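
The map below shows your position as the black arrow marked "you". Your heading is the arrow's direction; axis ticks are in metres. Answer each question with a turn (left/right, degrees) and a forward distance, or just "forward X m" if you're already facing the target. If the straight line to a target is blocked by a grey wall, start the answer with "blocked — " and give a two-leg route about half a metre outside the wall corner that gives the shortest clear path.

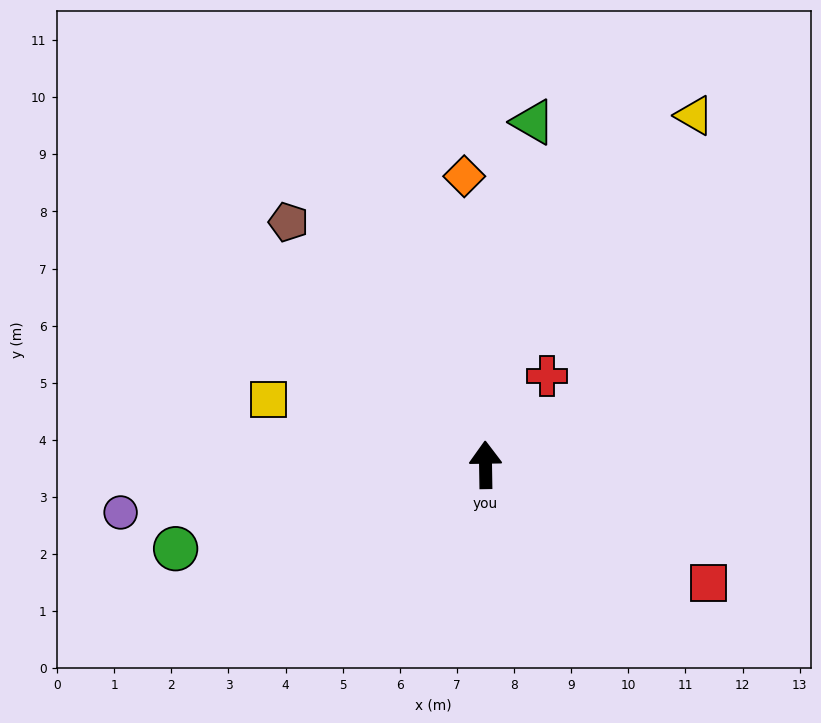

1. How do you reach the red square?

turn right 119°, forward 4.4 m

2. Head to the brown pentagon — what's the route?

turn left 38°, forward 5.5 m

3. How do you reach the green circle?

turn left 104°, forward 5.6 m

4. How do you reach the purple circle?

turn left 97°, forward 6.4 m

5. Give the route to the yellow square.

turn left 72°, forward 4.0 m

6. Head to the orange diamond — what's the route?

turn left 3°, forward 5.1 m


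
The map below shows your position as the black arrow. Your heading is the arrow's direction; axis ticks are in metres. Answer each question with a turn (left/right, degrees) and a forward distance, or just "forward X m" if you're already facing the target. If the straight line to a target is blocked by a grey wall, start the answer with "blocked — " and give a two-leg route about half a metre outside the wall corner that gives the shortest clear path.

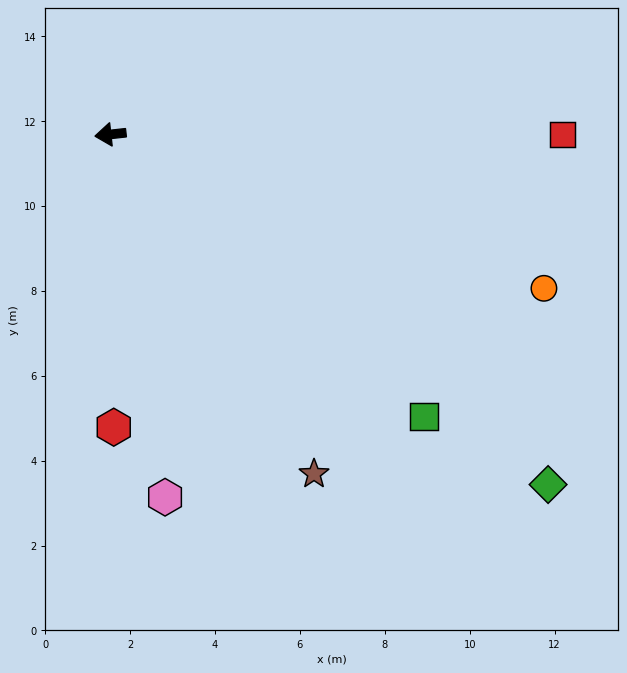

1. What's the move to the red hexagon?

turn left 84°, forward 6.9 m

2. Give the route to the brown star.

turn left 115°, forward 9.3 m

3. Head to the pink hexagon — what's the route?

turn left 92°, forward 8.6 m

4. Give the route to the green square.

turn left 132°, forward 9.9 m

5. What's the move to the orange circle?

turn left 154°, forward 10.8 m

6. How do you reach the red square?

turn left 174°, forward 10.6 m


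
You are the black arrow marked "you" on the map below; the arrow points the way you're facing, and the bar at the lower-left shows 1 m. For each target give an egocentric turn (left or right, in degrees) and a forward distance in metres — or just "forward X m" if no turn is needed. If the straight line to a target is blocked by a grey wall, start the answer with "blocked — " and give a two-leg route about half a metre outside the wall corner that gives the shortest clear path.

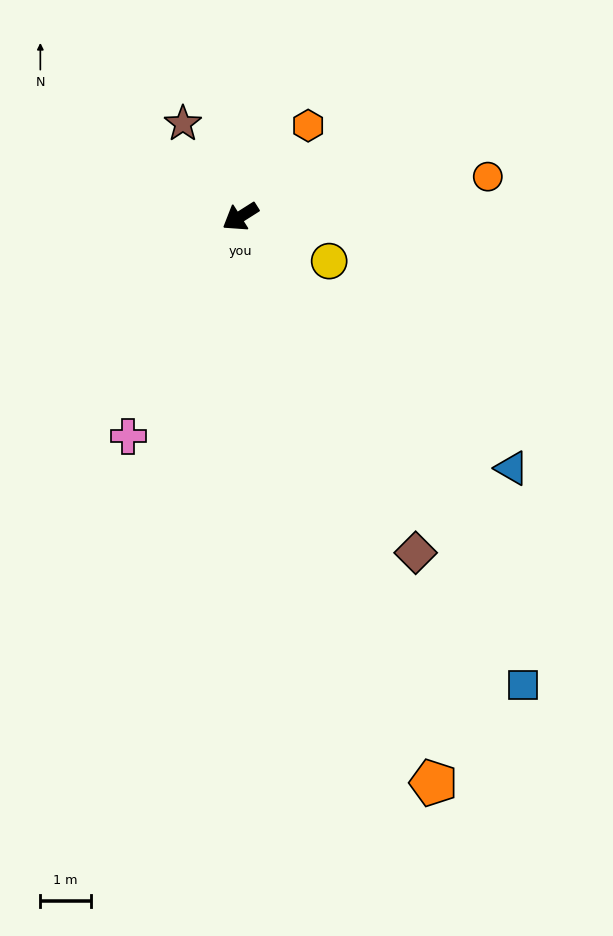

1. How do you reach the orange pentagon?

turn left 76°, forward 11.9 m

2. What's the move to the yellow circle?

turn left 121°, forward 2.0 m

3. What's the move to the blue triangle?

turn left 105°, forward 7.4 m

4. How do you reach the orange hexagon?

turn right 159°, forward 2.3 m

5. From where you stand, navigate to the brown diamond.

turn left 85°, forward 7.5 m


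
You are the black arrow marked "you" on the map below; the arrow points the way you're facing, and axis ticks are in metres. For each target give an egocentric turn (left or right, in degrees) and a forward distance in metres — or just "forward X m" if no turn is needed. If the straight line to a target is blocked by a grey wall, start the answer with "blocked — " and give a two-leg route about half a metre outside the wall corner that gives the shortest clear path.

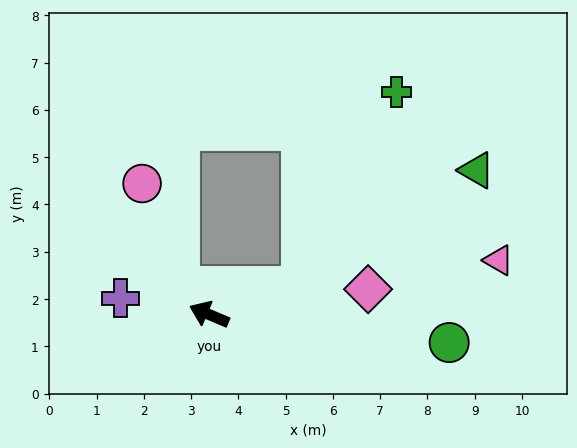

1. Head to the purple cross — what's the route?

turn left 12°, forward 1.9 m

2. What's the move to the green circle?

turn right 164°, forward 5.1 m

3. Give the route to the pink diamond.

turn right 148°, forward 3.4 m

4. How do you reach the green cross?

blocked — turn right 140°, forward 2.0 m, then turn left 47°, forward 4.6 m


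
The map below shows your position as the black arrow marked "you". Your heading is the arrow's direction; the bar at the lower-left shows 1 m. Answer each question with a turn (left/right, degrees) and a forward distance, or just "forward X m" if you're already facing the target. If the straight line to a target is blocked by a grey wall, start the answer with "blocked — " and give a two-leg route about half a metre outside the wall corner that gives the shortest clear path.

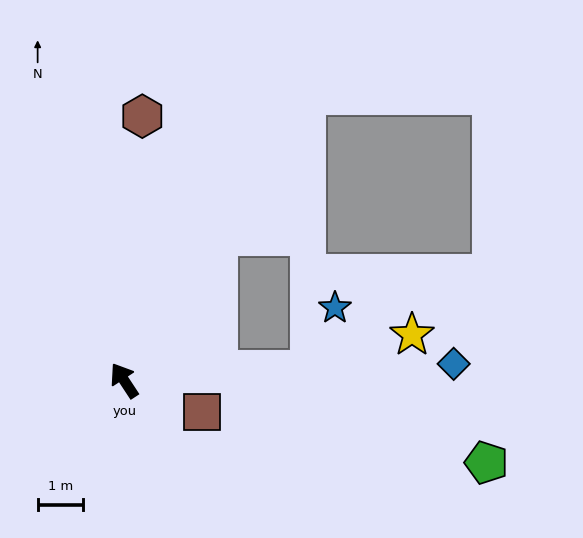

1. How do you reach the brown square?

turn right 145°, forward 1.8 m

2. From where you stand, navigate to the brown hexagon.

turn right 37°, forward 5.8 m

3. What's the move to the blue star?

blocked — turn right 120°, forward 4.1 m, then turn left 64°, forward 1.5 m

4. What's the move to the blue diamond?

turn right 120°, forward 7.3 m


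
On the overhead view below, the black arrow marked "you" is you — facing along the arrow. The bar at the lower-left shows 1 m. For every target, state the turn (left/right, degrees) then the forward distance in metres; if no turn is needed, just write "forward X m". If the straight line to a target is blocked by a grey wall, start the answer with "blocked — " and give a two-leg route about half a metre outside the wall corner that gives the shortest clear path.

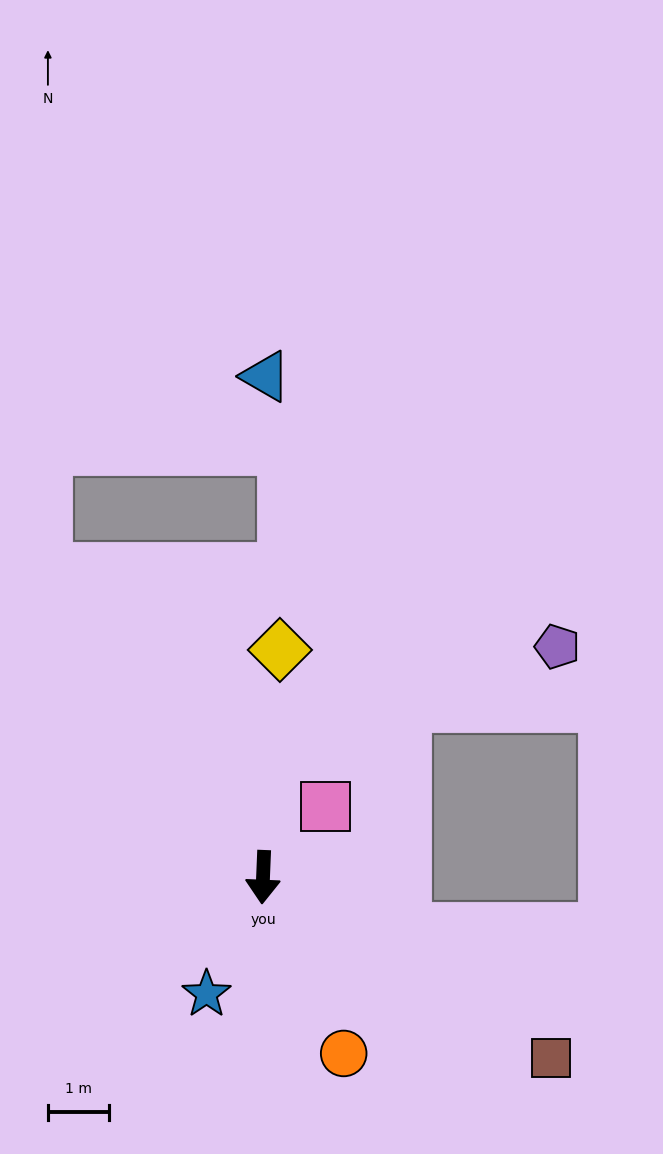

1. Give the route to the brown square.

turn left 60°, forward 5.6 m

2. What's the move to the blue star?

turn right 23°, forward 2.1 m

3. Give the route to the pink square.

turn left 141°, forward 1.5 m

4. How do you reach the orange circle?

turn left 27°, forward 3.2 m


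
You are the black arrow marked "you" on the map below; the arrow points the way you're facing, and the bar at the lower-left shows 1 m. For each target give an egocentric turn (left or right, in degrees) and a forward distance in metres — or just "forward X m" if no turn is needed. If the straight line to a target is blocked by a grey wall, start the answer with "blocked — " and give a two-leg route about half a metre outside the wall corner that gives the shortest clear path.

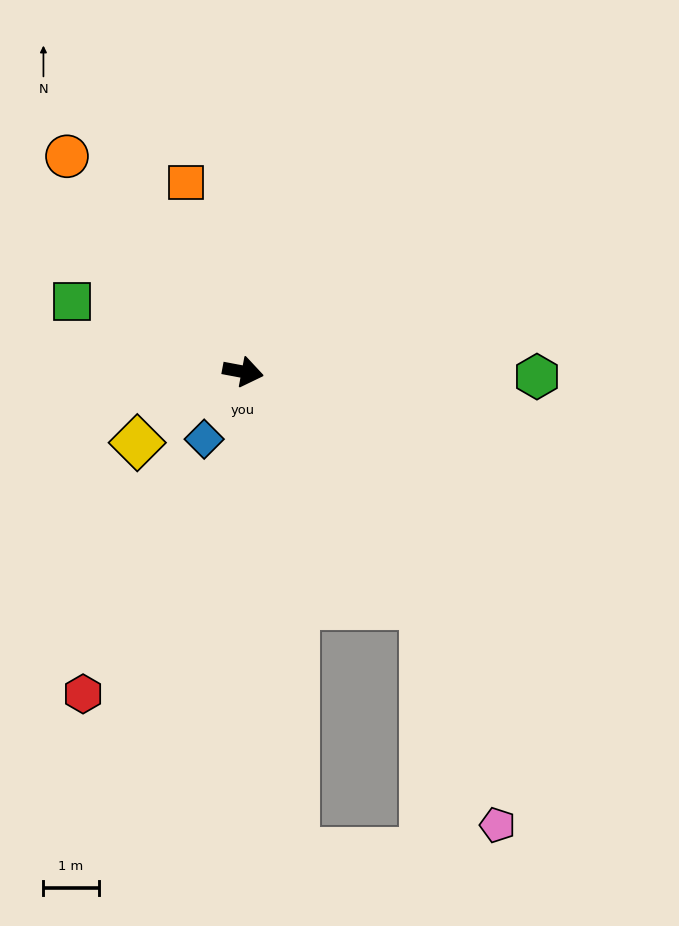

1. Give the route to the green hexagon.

turn left 10°, forward 5.3 m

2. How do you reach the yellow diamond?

turn right 136°, forward 2.3 m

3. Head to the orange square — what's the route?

turn left 117°, forward 3.6 m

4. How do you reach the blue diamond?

turn right 109°, forward 1.4 m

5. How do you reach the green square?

turn left 168°, forward 3.4 m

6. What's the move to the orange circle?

turn left 140°, forward 5.0 m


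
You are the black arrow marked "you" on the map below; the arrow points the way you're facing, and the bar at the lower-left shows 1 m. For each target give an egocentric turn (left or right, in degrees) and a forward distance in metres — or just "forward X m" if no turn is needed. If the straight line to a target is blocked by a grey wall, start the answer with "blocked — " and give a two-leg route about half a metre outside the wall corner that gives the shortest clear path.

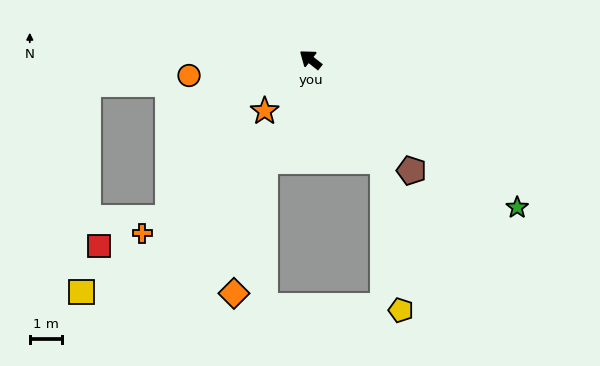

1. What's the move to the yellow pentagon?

blocked — turn left 164°, forward 3.9 m, then turn right 29°, forward 4.7 m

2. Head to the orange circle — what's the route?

turn left 46°, forward 3.8 m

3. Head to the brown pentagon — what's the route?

turn left 170°, forward 4.7 m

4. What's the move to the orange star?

turn left 86°, forward 2.2 m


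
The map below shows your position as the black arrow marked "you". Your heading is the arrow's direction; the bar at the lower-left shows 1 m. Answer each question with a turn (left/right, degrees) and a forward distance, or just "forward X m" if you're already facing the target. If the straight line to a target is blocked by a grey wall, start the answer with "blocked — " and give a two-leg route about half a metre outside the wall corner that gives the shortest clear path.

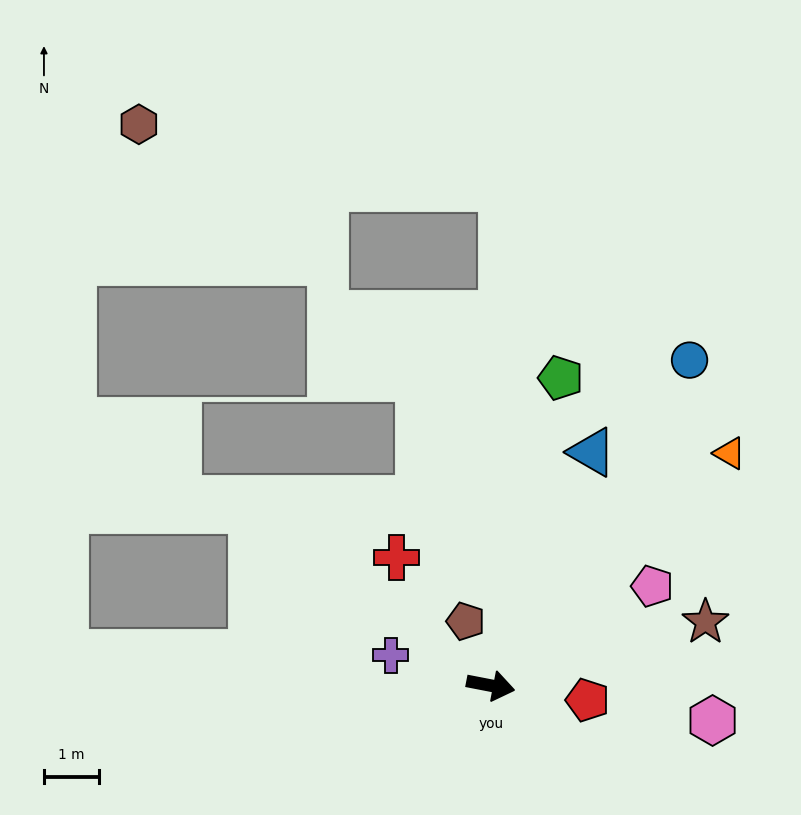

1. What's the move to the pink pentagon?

turn left 43°, forward 3.5 m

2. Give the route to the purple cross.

turn left 174°, forward 1.9 m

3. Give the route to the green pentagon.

turn left 88°, forward 5.7 m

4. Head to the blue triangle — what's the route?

turn left 78°, forward 4.6 m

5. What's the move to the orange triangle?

turn left 55°, forward 6.1 m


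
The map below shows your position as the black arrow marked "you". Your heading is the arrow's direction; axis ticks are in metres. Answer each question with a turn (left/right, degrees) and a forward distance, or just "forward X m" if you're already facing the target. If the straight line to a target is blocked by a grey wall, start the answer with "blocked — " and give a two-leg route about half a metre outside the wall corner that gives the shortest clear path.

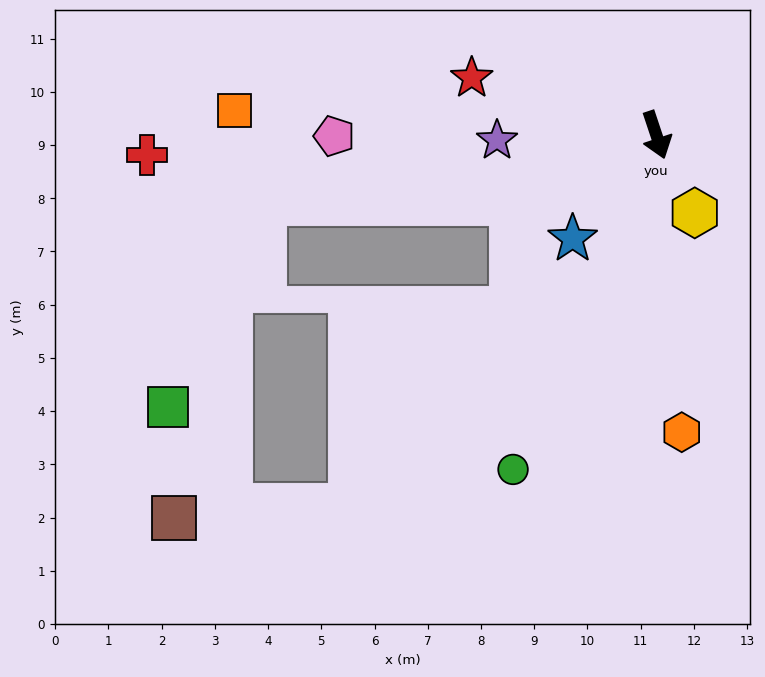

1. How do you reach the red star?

turn right 126°, forward 3.6 m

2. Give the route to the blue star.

turn right 57°, forward 2.5 m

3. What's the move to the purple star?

turn right 107°, forward 3.0 m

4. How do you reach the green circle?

turn right 42°, forward 6.8 m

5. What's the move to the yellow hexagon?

turn left 8°, forward 1.6 m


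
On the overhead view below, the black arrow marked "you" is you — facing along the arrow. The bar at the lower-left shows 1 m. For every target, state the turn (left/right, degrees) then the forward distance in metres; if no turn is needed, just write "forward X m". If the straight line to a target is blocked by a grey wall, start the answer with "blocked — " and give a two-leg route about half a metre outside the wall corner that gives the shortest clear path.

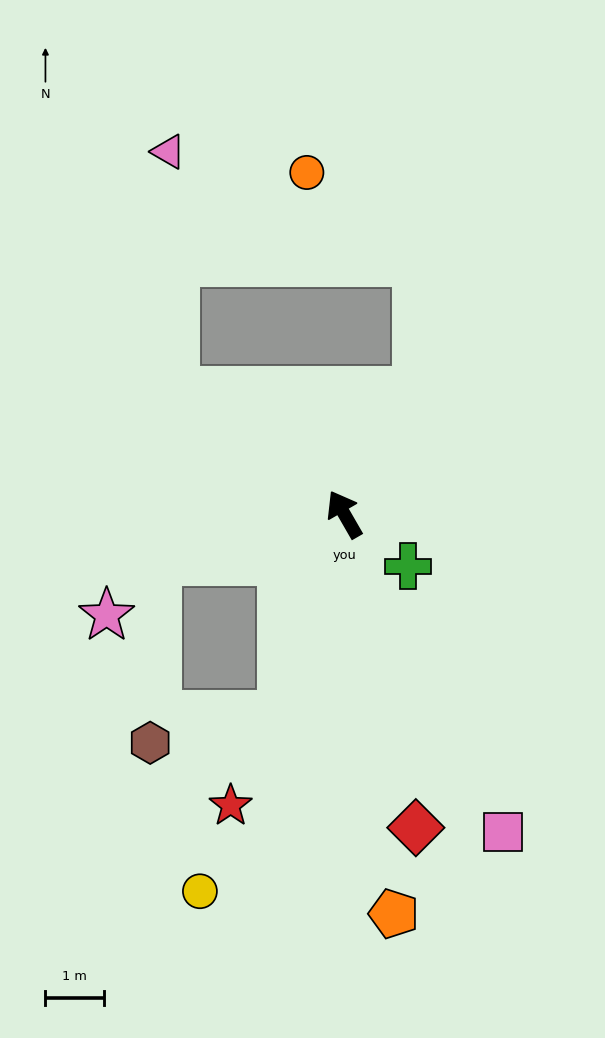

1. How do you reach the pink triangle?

blocked — turn left 24°, forward 3.6 m, then turn right 52°, forward 4.1 m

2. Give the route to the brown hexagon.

blocked — turn left 133°, forward 3.6 m, then turn right 61°, forward 2.3 m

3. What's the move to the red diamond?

turn left 163°, forward 5.5 m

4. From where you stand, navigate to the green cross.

turn right 159°, forward 1.4 m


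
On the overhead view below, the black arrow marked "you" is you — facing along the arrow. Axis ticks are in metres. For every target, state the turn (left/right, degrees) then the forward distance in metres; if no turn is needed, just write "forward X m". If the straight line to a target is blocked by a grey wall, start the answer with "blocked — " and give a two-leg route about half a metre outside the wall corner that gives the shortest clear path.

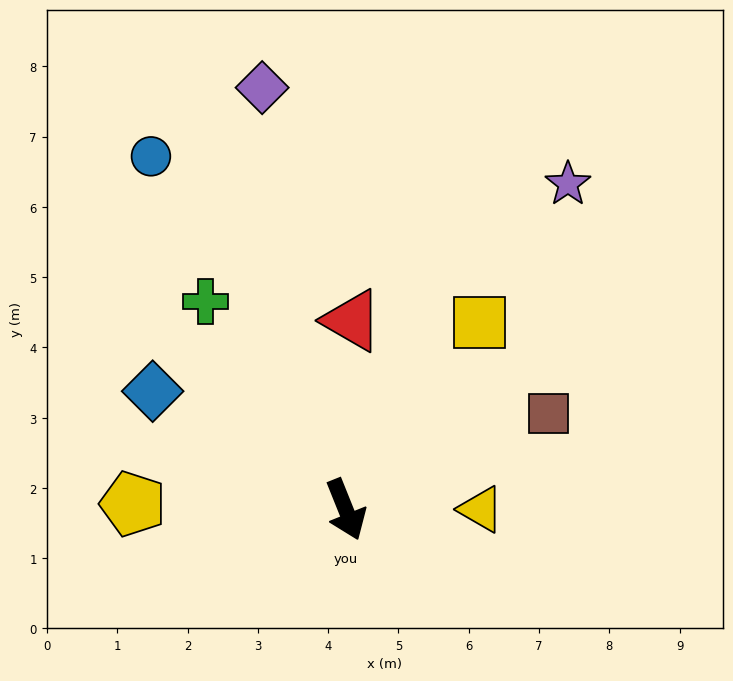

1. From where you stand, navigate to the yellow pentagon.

turn right 113°, forward 3.0 m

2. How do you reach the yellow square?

turn left 123°, forward 3.3 m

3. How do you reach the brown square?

turn left 93°, forward 3.2 m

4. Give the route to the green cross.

turn right 168°, forward 3.6 m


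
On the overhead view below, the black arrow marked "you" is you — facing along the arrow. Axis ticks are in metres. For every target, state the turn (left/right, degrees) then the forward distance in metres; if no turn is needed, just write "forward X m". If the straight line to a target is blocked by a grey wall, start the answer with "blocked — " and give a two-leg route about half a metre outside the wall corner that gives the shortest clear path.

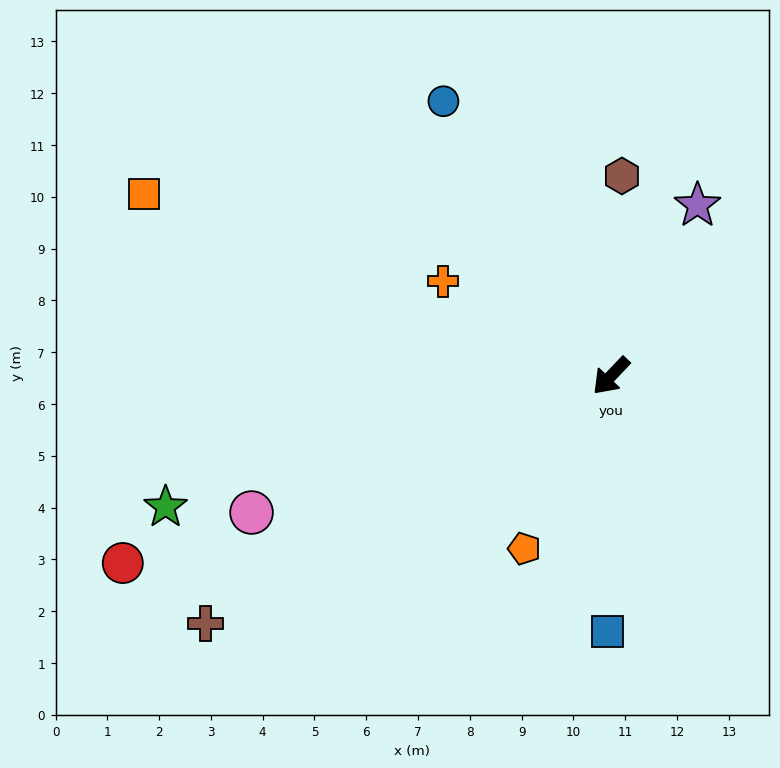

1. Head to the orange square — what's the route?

turn right 68°, forward 9.7 m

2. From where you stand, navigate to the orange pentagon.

turn left 17°, forward 3.7 m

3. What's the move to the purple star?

turn right 163°, forward 3.7 m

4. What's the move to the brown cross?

turn right 15°, forward 9.2 m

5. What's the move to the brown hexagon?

turn right 140°, forward 3.9 m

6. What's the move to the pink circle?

turn right 26°, forward 7.4 m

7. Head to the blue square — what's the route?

turn left 43°, forward 4.9 m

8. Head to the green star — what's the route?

turn right 30°, forward 9.0 m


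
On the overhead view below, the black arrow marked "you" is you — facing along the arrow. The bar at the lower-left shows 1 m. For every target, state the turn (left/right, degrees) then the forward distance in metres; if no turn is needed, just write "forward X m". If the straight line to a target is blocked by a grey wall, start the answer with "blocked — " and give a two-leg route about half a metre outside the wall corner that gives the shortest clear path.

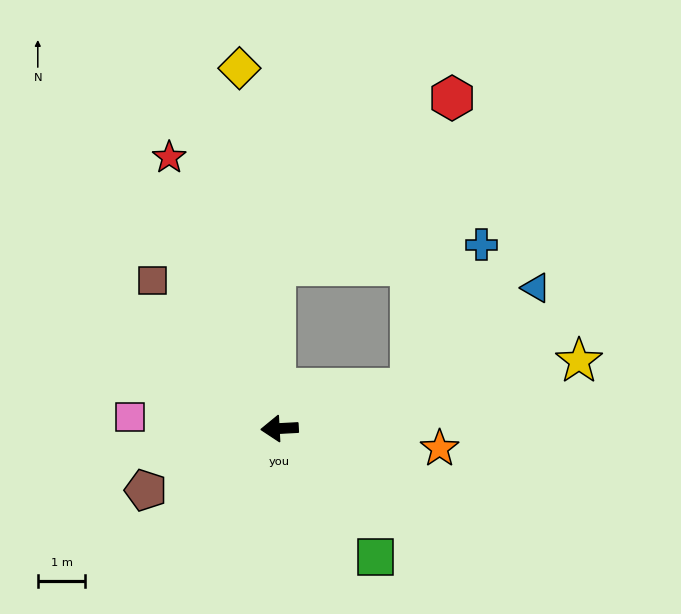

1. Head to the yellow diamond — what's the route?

turn right 87°, forward 7.6 m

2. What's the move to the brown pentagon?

turn left 22°, forward 3.1 m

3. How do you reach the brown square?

turn right 52°, forward 4.1 m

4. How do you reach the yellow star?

turn right 170°, forward 6.4 m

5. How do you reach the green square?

turn left 124°, forward 3.4 m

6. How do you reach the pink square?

turn right 7°, forward 3.1 m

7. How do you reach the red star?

turn right 71°, forward 6.1 m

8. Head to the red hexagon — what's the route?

blocked — turn right 166°, forward 2.9 m, then turn left 65°, forward 6.2 m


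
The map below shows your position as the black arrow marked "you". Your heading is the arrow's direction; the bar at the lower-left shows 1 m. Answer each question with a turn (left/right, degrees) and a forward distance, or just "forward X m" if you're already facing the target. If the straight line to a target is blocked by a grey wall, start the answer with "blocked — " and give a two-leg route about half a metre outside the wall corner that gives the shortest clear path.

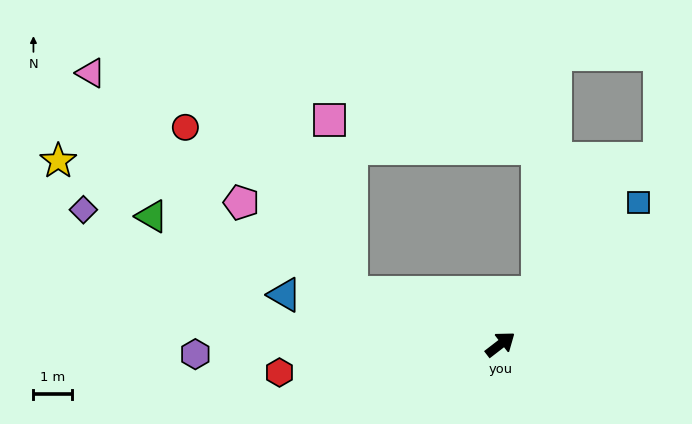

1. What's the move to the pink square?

blocked — turn left 123°, forward 4.1 m, then turn right 63°, forward 4.5 m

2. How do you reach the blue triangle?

turn left 129°, forward 5.8 m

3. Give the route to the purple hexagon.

turn left 144°, forward 8.0 m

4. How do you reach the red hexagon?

turn left 150°, forward 5.8 m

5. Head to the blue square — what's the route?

turn left 8°, forward 5.2 m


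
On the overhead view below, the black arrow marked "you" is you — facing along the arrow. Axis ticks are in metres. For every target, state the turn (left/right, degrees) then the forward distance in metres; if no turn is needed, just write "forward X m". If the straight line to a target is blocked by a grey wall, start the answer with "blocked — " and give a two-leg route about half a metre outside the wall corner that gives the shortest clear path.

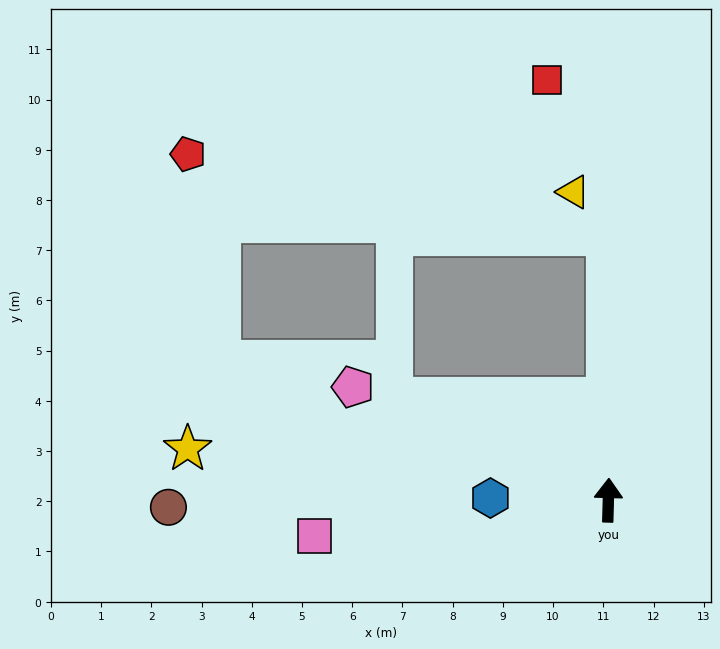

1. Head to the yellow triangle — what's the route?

blocked — forward 5.3 m, then turn left 41°, forward 1.1 m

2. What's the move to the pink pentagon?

turn left 68°, forward 5.6 m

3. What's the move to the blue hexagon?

turn left 90°, forward 2.3 m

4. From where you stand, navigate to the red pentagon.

blocked — forward 5.3 m, then turn left 81°, forward 8.5 m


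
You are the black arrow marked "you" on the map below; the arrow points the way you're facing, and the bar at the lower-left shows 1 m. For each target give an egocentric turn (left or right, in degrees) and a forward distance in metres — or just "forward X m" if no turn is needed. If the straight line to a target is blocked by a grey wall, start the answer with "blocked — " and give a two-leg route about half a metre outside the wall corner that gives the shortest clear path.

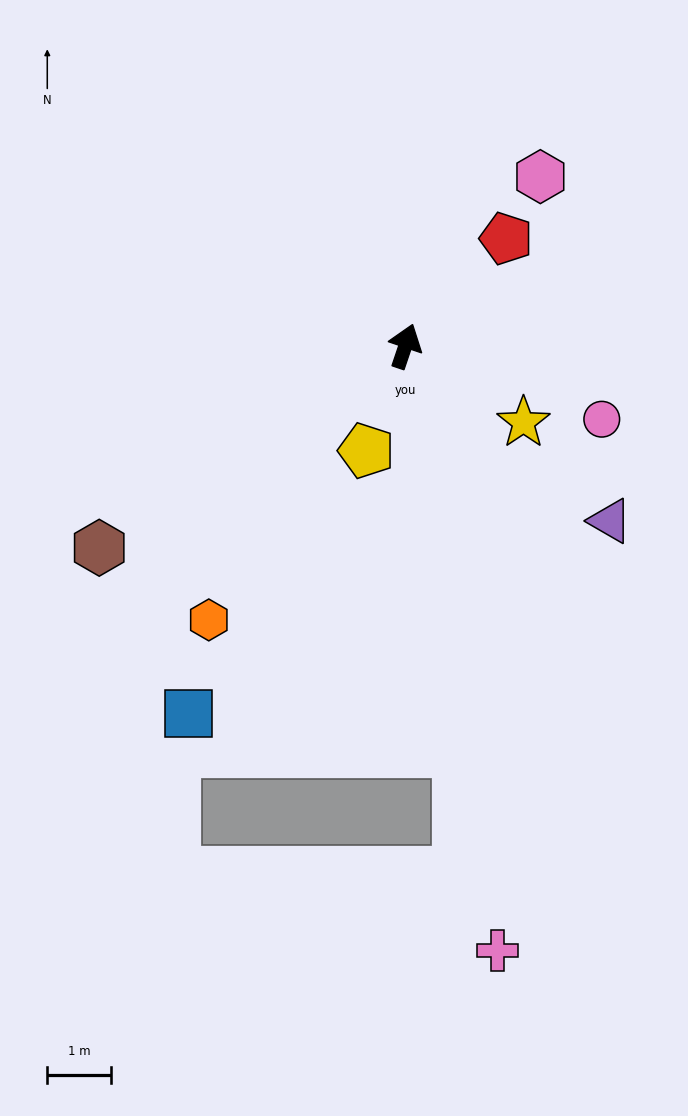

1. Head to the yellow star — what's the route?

turn right 104°, forward 2.2 m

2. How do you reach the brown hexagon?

turn left 142°, forward 5.8 m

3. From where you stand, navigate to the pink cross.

turn right 153°, forward 9.7 m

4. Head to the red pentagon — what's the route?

turn right 24°, forward 2.3 m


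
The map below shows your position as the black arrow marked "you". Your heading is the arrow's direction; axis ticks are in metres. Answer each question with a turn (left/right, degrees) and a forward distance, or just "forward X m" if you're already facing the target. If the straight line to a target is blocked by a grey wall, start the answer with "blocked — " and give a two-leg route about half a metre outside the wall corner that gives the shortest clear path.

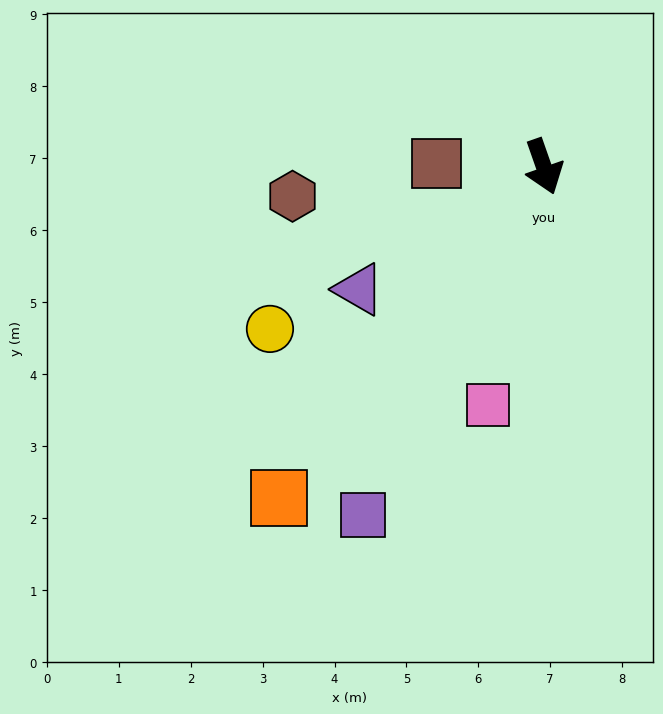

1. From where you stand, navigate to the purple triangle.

turn right 76°, forward 3.1 m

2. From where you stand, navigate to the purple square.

turn right 47°, forward 5.5 m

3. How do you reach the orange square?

turn right 58°, forward 5.9 m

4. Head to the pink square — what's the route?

turn right 32°, forward 3.4 m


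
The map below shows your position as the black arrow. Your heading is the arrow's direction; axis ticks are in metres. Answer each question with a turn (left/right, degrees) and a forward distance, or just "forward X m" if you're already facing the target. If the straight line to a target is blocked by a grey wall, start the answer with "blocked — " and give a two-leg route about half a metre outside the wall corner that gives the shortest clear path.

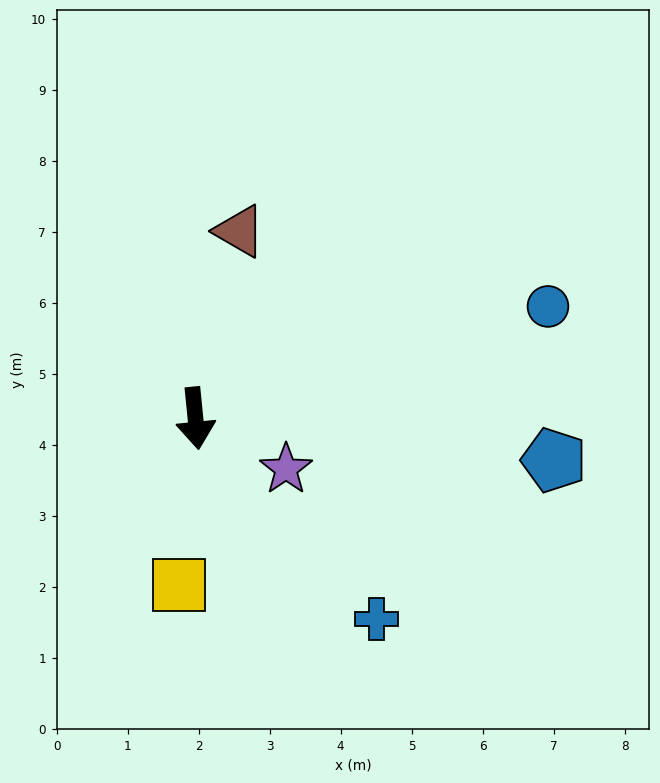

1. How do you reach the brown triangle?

turn left 161°, forward 2.7 m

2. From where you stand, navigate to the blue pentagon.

turn left 78°, forward 5.1 m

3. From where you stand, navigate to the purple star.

turn left 55°, forward 1.5 m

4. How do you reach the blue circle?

turn left 102°, forward 5.2 m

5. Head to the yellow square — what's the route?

turn right 11°, forward 2.4 m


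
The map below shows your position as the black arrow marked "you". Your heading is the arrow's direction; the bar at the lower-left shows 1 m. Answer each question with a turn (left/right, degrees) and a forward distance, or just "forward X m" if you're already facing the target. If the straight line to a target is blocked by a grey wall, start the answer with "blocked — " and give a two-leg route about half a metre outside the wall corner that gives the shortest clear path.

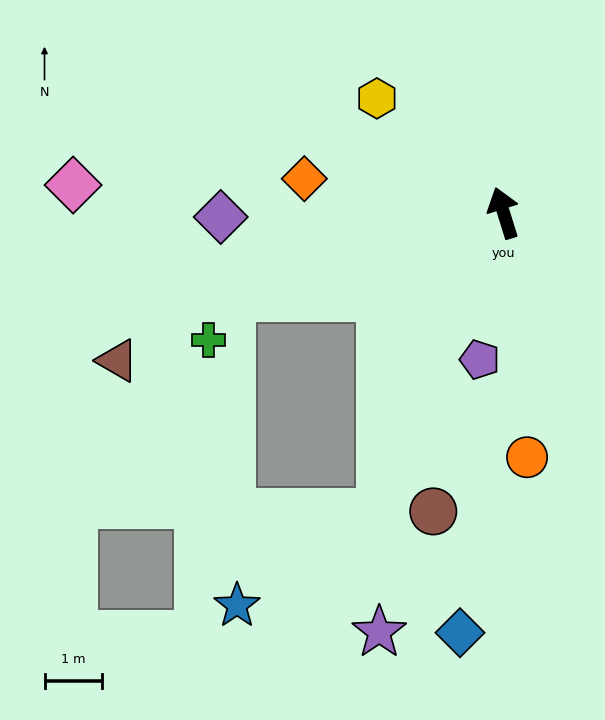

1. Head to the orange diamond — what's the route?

turn left 63°, forward 3.5 m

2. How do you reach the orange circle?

turn left 168°, forward 4.3 m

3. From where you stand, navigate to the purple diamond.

turn left 74°, forward 4.9 m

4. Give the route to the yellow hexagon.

turn left 31°, forward 3.0 m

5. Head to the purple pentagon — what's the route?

turn left 153°, forward 2.6 m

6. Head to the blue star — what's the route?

blocked — turn left 140°, forward 5.7 m, then turn right 34°, forward 3.0 m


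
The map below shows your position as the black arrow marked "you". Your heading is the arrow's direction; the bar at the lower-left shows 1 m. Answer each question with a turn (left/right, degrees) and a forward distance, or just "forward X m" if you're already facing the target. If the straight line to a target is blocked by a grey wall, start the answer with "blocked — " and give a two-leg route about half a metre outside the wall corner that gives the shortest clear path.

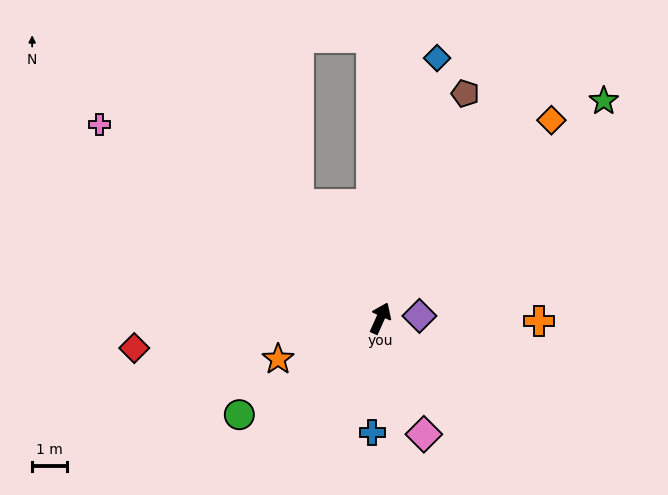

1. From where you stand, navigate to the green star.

turn right 22°, forward 8.9 m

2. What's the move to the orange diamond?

turn right 17°, forward 7.4 m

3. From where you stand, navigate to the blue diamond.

turn left 12°, forward 7.6 m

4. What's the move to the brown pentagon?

turn left 3°, forward 6.8 m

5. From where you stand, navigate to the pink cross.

turn left 80°, forward 9.7 m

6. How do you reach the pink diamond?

turn right 135°, forward 3.5 m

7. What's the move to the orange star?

turn left 136°, forward 3.1 m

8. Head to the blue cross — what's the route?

turn right 160°, forward 3.3 m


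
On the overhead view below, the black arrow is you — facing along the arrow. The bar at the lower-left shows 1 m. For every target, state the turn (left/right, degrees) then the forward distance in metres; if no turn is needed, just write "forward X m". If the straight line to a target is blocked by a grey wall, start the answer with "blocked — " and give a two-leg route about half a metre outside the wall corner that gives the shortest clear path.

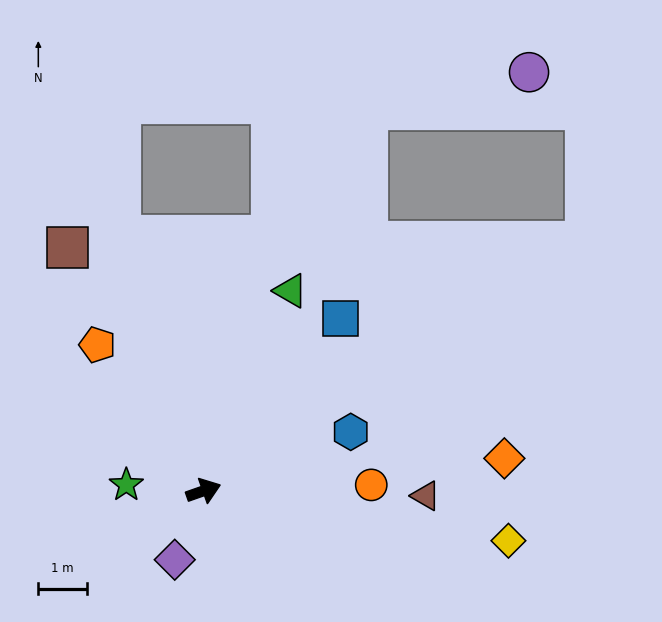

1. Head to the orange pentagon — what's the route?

turn left 107°, forward 3.7 m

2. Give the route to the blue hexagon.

turn left 2°, forward 3.3 m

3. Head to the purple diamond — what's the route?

turn right 132°, forward 1.5 m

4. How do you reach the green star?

turn left 156°, forward 1.6 m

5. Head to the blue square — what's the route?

turn left 32°, forward 4.6 m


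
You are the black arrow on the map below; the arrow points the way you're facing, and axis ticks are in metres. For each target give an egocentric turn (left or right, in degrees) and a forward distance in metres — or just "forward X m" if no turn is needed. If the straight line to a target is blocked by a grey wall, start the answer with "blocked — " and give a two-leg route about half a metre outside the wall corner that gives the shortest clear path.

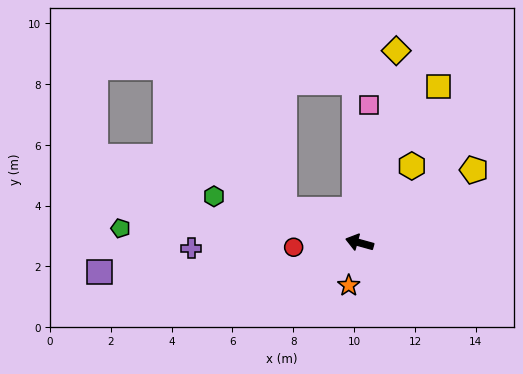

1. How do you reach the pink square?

turn right 79°, forward 4.5 m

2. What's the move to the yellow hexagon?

turn right 109°, forward 3.1 m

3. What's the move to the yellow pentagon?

turn right 132°, forward 4.5 m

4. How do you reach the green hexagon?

turn right 2°, forward 5.0 m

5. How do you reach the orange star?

turn left 91°, forward 1.4 m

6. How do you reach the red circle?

turn left 19°, forward 2.2 m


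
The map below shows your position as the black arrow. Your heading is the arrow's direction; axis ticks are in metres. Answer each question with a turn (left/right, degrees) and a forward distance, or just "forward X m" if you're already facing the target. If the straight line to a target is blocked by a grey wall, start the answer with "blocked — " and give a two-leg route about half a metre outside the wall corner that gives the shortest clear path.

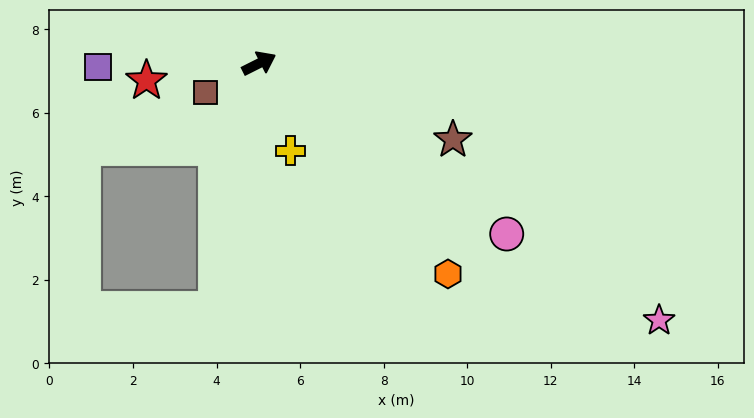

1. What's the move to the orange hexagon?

turn right 75°, forward 6.8 m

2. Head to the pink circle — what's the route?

turn right 61°, forward 7.2 m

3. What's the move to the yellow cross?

turn right 97°, forward 2.2 m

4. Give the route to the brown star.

turn right 48°, forward 5.0 m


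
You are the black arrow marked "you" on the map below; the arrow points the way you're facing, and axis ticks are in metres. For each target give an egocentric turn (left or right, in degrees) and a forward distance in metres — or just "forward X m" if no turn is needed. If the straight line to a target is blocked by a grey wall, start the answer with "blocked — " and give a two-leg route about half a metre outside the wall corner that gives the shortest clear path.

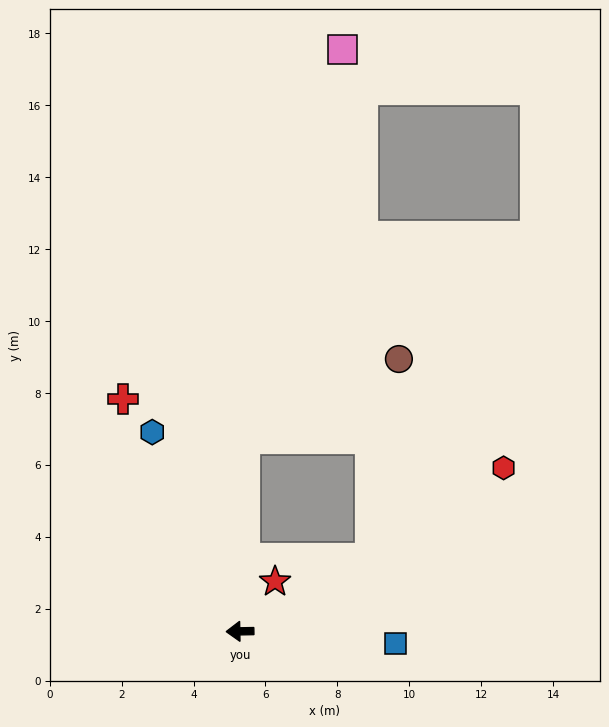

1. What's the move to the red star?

turn right 126°, forward 1.7 m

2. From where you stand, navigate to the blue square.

turn left 174°, forward 4.3 m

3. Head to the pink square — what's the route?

blocked — turn right 92°, forward 5.3 m, then turn right 13°, forward 11.2 m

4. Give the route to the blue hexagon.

turn right 67°, forward 6.1 m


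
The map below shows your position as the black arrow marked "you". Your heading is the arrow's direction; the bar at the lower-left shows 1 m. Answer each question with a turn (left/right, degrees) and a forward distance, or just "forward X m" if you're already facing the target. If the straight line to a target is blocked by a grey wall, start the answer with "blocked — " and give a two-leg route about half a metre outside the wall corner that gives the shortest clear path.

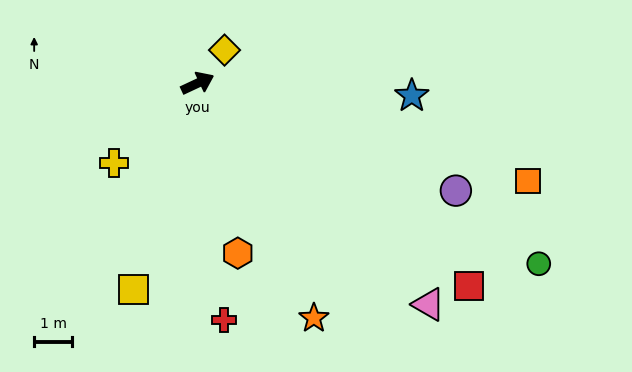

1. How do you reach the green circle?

turn right 53°, forward 10.1 m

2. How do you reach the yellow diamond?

turn left 26°, forward 1.1 m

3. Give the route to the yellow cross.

turn right 161°, forward 3.0 m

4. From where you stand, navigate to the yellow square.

turn right 132°, forward 5.6 m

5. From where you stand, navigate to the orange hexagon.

turn right 102°, forward 4.6 m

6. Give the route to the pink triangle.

turn right 69°, forward 8.3 m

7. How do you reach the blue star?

turn right 28°, forward 5.6 m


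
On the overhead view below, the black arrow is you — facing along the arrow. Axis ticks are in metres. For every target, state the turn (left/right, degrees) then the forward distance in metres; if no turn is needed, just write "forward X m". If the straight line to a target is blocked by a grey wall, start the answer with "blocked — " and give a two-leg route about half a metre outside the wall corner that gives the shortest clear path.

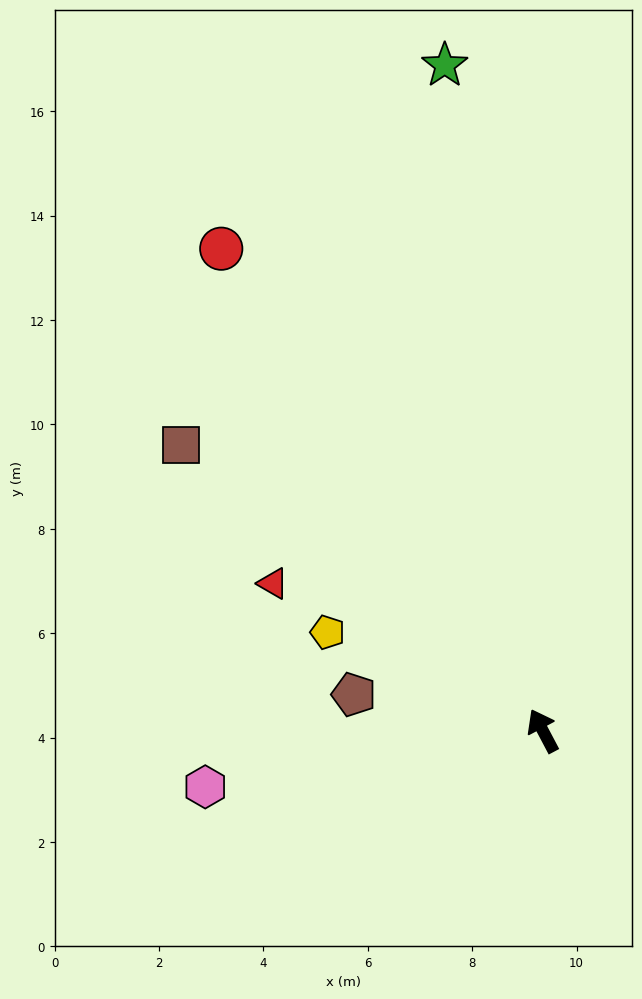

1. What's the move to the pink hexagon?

turn left 72°, forward 6.6 m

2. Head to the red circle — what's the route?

turn left 6°, forward 11.1 m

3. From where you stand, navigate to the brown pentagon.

turn left 51°, forward 3.7 m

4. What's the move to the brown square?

turn left 24°, forward 8.8 m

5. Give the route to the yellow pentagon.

turn left 38°, forward 4.5 m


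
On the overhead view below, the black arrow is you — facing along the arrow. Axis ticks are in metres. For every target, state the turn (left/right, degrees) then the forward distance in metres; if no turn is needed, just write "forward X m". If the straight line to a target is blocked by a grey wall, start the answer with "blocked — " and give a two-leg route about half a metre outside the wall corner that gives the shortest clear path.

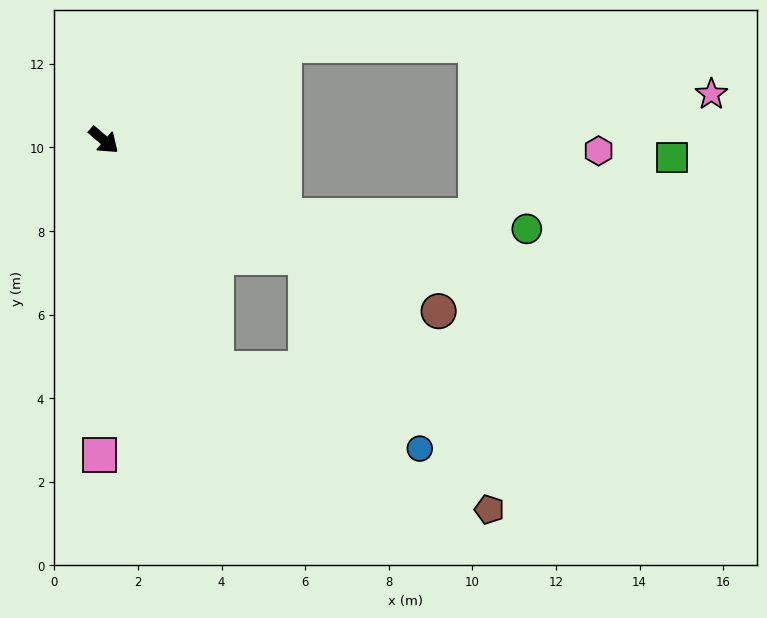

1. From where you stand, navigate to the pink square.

turn right 50°, forward 7.5 m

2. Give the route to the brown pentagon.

blocked — turn left 11°, forward 5.6 m, then turn right 24°, forward 7.5 m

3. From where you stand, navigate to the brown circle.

turn left 14°, forward 9.0 m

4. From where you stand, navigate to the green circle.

blocked — turn left 18°, forward 4.7 m, then turn left 20°, forward 5.8 m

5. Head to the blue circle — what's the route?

blocked — turn left 11°, forward 5.6 m, then turn right 30°, forward 5.3 m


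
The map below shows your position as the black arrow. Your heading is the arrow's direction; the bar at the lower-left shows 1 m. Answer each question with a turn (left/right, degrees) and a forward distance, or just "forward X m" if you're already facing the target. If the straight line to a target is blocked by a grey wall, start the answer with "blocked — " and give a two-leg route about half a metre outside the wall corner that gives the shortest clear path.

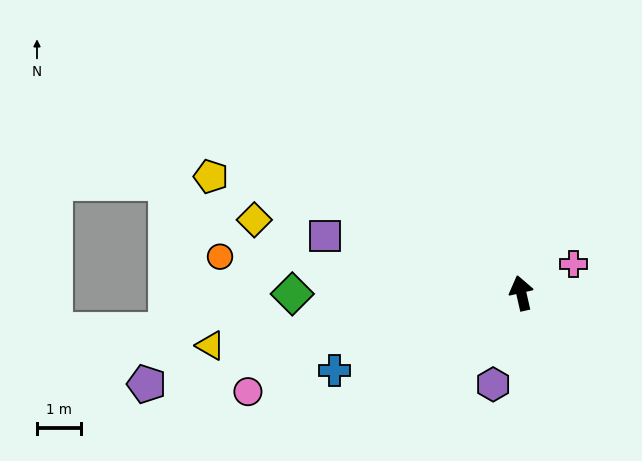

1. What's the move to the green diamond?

turn left 77°, forward 5.3 m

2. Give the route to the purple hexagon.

turn left 150°, forward 2.2 m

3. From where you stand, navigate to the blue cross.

turn left 100°, forward 4.6 m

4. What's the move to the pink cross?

turn right 74°, forward 1.4 m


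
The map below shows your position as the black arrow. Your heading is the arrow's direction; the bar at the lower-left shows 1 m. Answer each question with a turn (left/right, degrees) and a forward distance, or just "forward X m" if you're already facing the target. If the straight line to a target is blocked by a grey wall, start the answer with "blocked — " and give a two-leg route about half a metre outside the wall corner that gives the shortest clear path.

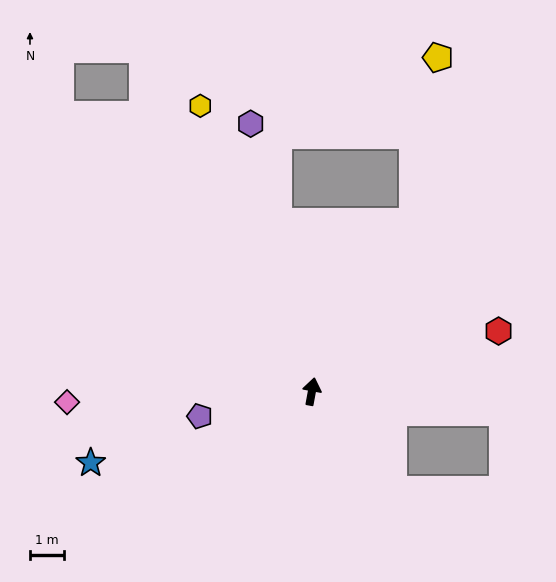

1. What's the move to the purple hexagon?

turn left 23°, forward 8.2 m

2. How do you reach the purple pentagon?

turn left 113°, forward 3.4 m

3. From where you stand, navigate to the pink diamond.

turn left 103°, forward 7.3 m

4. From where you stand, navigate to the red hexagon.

turn right 62°, forward 5.8 m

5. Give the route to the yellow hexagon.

turn left 32°, forward 9.1 m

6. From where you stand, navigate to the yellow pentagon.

blocked — turn right 20°, forward 5.8 m, then turn left 22°, forward 5.0 m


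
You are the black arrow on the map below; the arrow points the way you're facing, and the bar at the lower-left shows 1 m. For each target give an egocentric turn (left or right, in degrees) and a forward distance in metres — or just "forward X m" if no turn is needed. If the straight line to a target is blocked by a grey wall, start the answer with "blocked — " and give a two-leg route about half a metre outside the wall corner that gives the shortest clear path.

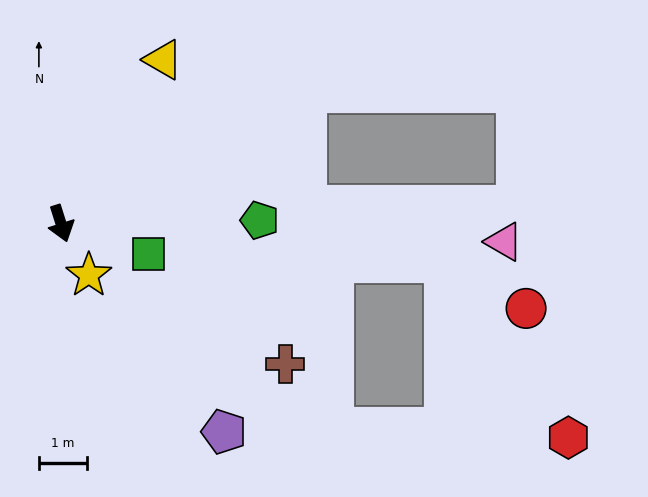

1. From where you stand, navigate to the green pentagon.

turn left 73°, forward 4.1 m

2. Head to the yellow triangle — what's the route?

turn left 131°, forward 4.0 m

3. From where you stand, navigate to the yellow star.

turn left 11°, forward 1.2 m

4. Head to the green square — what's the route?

turn left 53°, forward 1.9 m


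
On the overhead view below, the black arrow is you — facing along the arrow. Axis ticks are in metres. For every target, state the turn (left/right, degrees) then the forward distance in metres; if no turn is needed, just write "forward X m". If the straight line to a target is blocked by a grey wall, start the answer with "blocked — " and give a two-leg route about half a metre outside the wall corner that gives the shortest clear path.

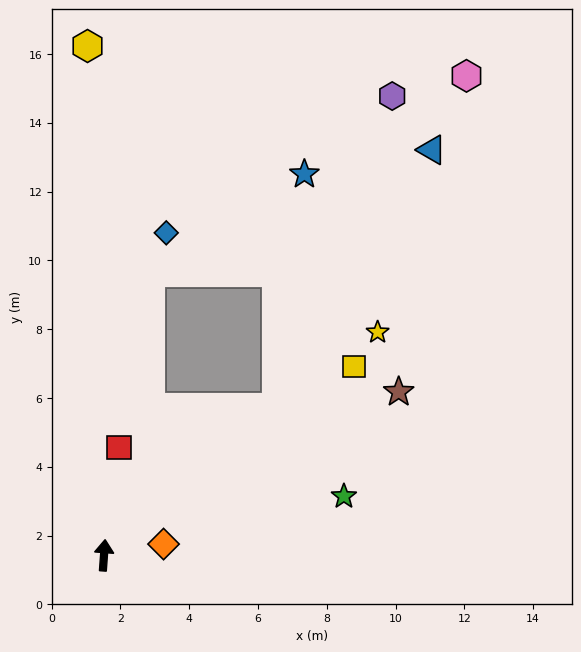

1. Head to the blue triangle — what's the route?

blocked — turn right 45°, forward 6.6 m, then turn left 18°, forward 8.7 m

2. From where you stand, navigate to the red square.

turn right 4°, forward 3.2 m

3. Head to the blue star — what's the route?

blocked — turn right 45°, forward 6.6 m, then turn left 42°, forward 6.8 m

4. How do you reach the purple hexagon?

blocked — turn right 45°, forward 6.6 m, then turn left 29°, forward 9.6 m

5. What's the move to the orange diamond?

turn right 75°, forward 1.8 m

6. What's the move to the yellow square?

turn right 49°, forward 9.1 m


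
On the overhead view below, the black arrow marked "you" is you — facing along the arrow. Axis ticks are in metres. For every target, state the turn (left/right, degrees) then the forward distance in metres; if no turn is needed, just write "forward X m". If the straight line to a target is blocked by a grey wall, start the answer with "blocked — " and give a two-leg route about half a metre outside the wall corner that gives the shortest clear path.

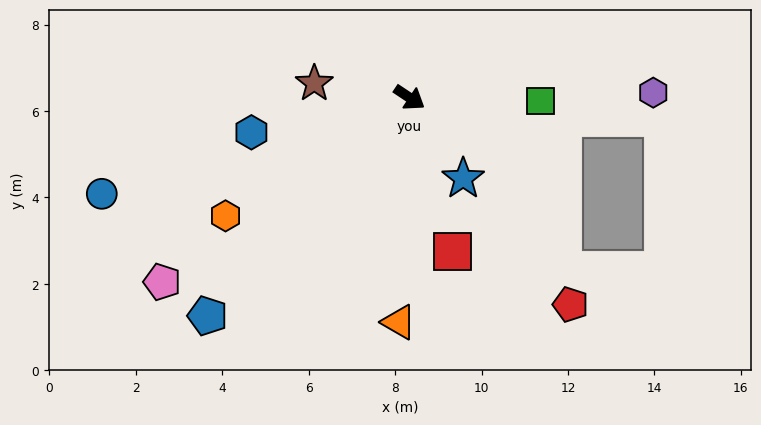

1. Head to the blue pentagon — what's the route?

turn right 99°, forward 6.9 m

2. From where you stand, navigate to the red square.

turn right 41°, forward 3.7 m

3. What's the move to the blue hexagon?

turn right 134°, forward 3.7 m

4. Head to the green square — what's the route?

turn left 32°, forward 3.0 m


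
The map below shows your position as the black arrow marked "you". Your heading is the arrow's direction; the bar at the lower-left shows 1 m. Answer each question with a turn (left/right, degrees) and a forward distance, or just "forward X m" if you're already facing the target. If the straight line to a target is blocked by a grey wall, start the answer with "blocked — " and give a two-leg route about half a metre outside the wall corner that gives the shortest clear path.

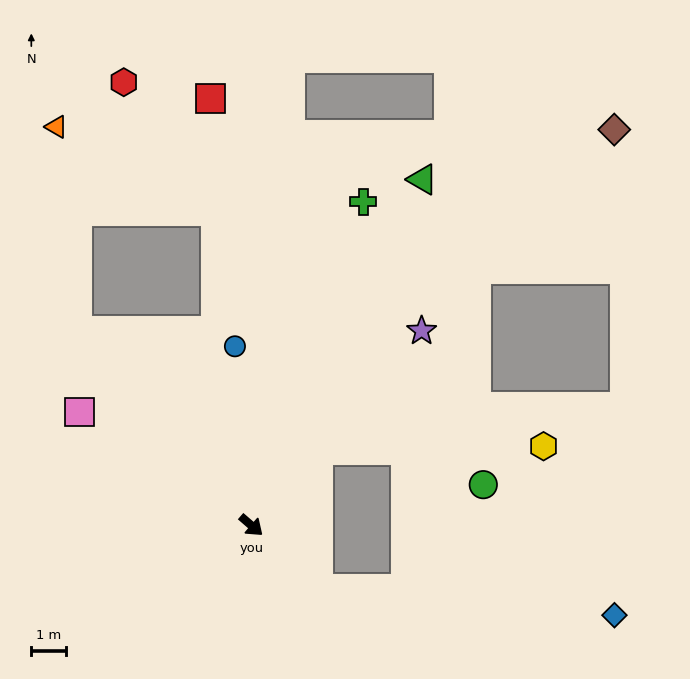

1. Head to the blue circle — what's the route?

turn left 136°, forward 5.2 m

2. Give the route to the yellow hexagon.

blocked — turn left 89°, forward 2.9 m, then turn right 47°, forward 6.5 m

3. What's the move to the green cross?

turn left 112°, forward 9.8 m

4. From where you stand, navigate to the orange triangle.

blocked — turn left 173°, forward 7.5 m, then turn right 36°, forward 5.9 m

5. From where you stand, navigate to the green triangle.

turn left 105°, forward 11.1 m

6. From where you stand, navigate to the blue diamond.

blocked — turn right 3°, forward 2.6 m, then turn left 39°, forward 8.5 m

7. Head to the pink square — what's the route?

turn right 172°, forward 5.9 m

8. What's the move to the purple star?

turn left 90°, forward 7.4 m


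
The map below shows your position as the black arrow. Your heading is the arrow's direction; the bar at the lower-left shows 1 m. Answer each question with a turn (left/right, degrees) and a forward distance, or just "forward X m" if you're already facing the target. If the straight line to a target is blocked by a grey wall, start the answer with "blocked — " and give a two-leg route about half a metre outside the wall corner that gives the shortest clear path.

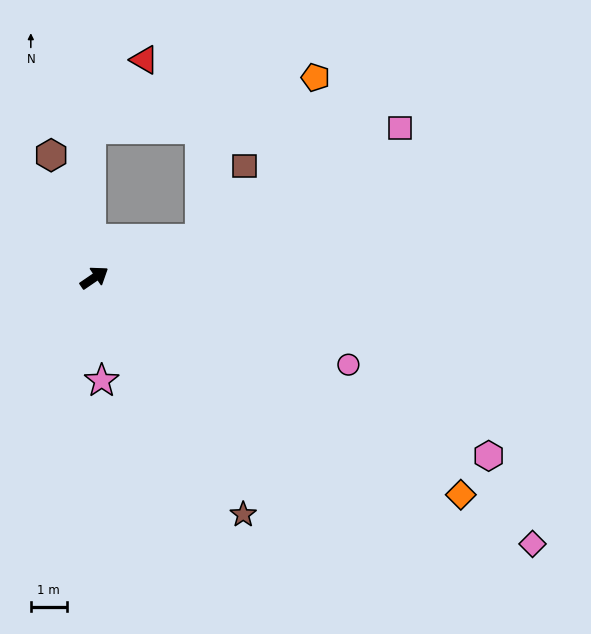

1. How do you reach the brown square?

blocked — turn right 14°, forward 3.1 m, then turn left 38°, forward 2.4 m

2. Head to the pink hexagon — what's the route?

turn right 59°, forward 12.1 m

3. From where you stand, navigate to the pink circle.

turn right 53°, forward 7.5 m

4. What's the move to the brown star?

turn right 92°, forward 7.8 m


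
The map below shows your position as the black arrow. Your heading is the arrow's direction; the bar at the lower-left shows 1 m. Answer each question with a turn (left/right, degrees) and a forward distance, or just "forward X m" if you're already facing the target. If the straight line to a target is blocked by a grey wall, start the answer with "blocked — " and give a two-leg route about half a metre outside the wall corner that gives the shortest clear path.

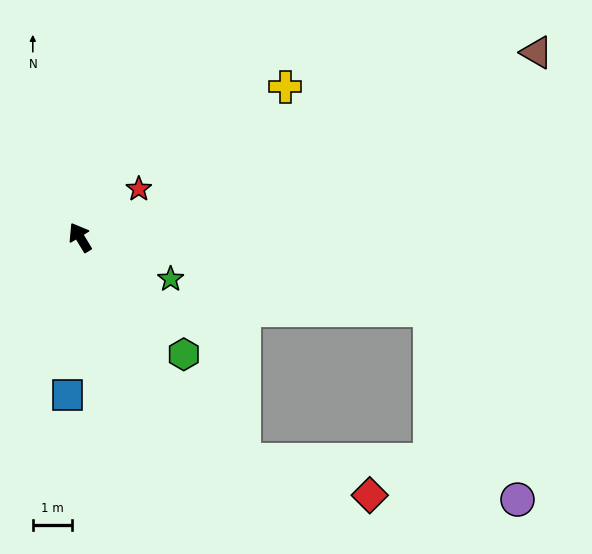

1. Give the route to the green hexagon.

turn right 170°, forward 4.0 m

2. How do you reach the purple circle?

blocked — turn right 133°, forward 9.2 m, then turn right 53°, forward 5.4 m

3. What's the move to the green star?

turn right 146°, forward 2.6 m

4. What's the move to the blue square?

turn left 144°, forward 4.1 m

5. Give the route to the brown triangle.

turn right 99°, forward 12.6 m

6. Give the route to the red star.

turn right 82°, forward 2.0 m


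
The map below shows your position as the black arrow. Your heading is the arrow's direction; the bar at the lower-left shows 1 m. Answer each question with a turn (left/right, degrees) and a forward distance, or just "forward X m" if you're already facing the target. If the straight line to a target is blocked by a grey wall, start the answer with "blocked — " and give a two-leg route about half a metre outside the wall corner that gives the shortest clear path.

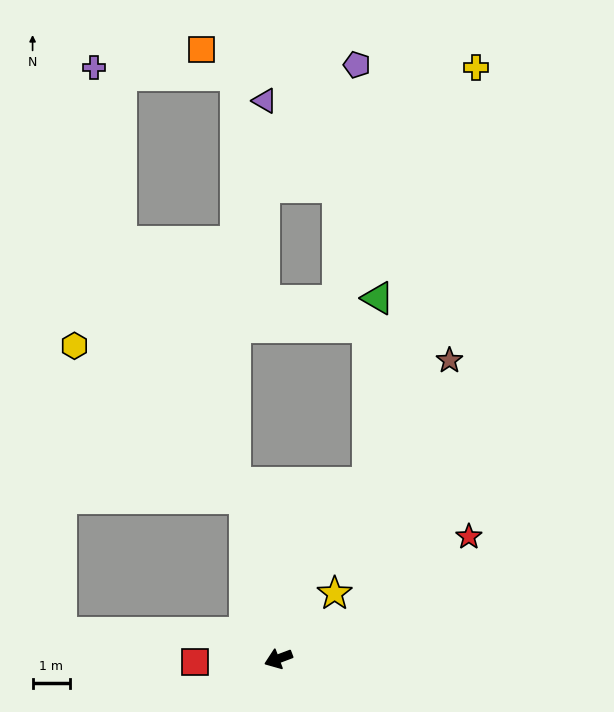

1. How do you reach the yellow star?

turn right 151°, forward 2.3 m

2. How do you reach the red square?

turn right 19°, forward 2.2 m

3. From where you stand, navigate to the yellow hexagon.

blocked — turn right 99°, forward 4.4 m, then turn left 37°, forward 6.1 m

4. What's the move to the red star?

turn right 168°, forward 6.0 m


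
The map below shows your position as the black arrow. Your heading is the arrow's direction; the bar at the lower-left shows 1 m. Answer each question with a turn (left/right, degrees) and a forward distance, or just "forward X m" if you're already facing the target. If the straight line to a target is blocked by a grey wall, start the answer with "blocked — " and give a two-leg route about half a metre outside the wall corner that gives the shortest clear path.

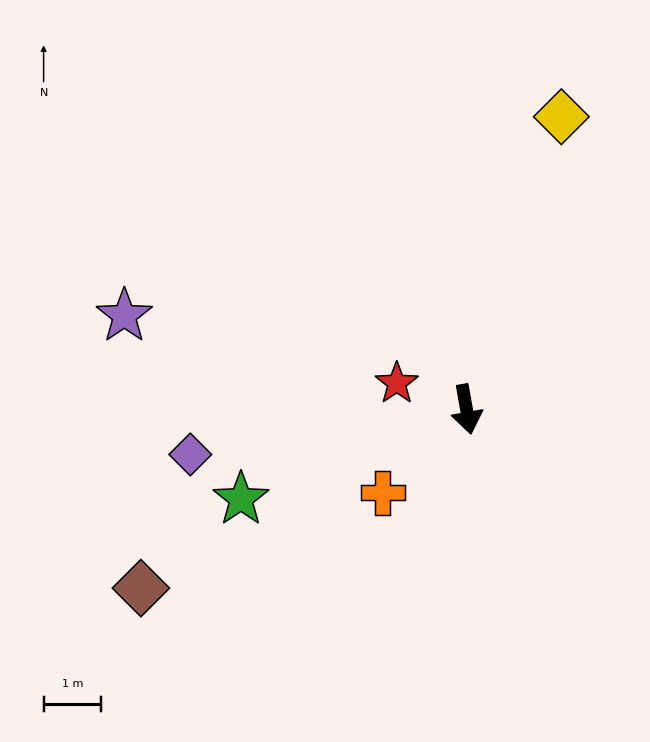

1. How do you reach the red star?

turn right 121°, forward 1.3 m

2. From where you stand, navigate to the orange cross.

turn right 55°, forward 2.0 m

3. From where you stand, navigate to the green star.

turn right 78°, forward 4.2 m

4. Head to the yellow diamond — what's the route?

turn left 152°, forward 5.3 m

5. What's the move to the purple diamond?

turn right 91°, forward 4.8 m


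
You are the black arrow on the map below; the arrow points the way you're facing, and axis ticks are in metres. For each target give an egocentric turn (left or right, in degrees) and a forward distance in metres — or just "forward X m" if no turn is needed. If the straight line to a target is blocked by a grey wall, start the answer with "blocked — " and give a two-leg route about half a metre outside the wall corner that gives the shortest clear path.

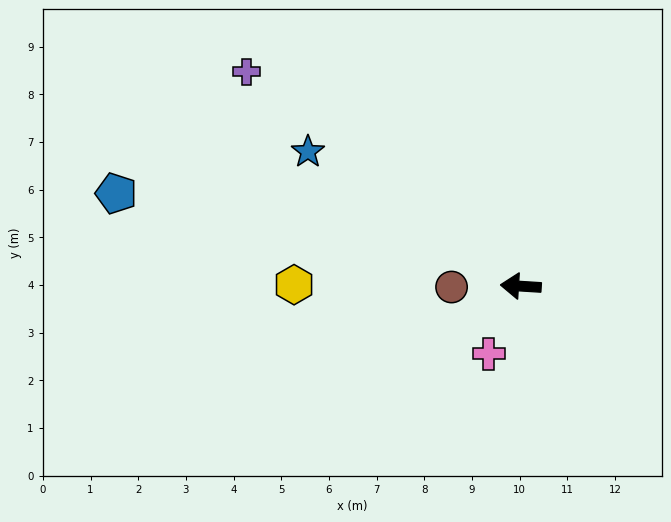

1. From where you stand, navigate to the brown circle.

turn left 4°, forward 1.5 m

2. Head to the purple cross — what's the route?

turn right 34°, forward 7.3 m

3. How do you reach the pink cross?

turn left 68°, forward 1.6 m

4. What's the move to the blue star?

turn right 29°, forward 5.3 m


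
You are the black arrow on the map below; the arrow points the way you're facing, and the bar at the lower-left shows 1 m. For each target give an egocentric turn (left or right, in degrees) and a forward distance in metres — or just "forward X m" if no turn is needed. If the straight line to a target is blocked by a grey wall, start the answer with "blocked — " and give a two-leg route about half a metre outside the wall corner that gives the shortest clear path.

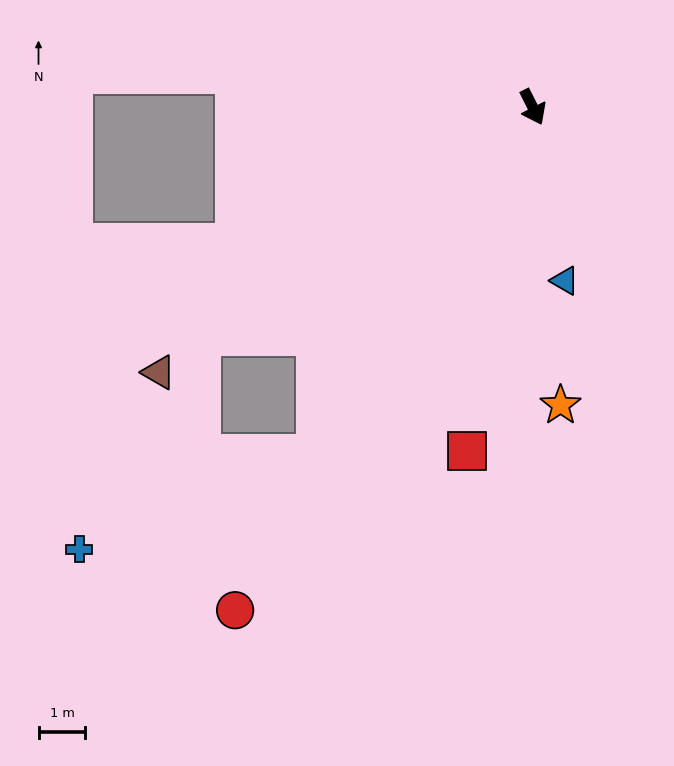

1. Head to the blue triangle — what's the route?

turn right 16°, forward 3.8 m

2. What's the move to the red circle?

turn right 57°, forward 12.4 m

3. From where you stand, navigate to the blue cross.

blocked — turn right 59°, forward 8.7 m, then turn right 36°, forward 5.4 m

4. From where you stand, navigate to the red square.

turn right 37°, forward 7.5 m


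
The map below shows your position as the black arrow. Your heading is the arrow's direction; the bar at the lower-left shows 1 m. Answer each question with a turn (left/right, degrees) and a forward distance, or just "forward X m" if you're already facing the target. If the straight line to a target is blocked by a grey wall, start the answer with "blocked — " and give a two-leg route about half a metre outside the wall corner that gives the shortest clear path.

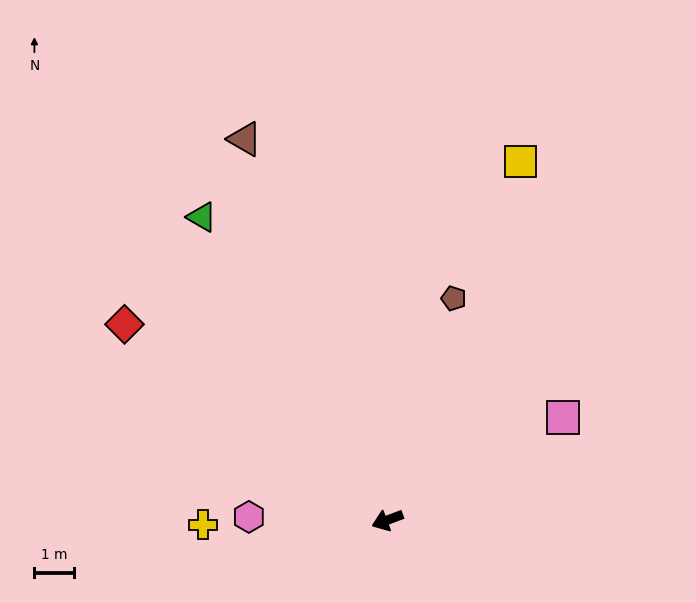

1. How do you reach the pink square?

turn right 170°, forward 5.2 m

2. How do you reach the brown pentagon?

turn right 127°, forward 5.9 m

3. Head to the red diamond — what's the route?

turn right 57°, forward 8.4 m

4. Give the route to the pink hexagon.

turn right 22°, forward 3.5 m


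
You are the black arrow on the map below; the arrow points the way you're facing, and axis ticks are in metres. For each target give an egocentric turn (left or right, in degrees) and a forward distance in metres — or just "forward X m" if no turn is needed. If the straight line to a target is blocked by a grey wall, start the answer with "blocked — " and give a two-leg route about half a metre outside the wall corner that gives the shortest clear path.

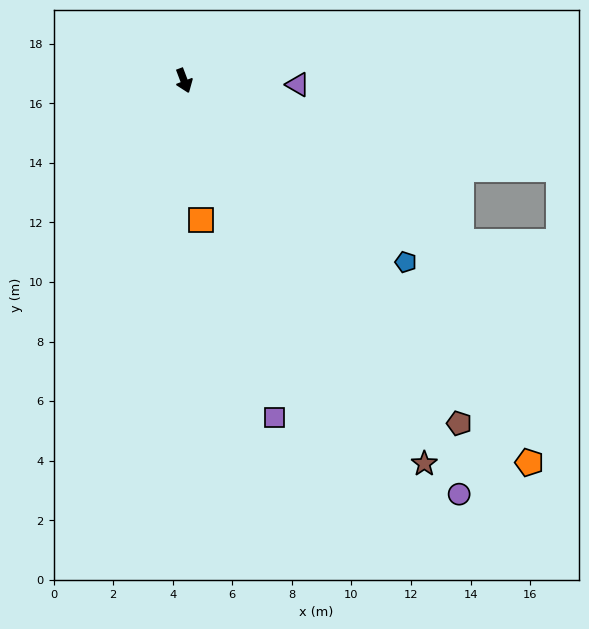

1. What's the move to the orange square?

turn right 14°, forward 4.7 m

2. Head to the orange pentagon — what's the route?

turn left 21°, forward 17.3 m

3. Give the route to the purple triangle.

turn left 67°, forward 3.8 m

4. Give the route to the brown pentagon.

turn left 18°, forward 14.8 m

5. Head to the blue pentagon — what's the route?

turn left 30°, forward 9.6 m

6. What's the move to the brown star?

turn left 11°, forward 15.2 m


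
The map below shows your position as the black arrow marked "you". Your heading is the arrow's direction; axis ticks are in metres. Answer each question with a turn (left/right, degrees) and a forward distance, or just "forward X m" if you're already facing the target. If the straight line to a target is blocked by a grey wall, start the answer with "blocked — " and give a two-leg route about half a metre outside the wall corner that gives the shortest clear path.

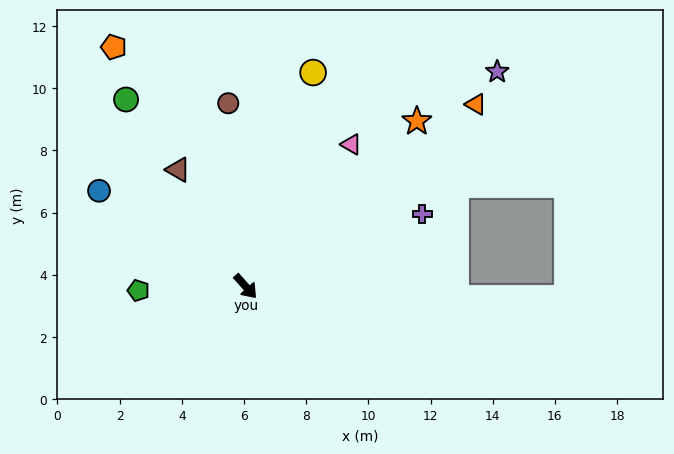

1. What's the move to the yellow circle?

turn left 121°, forward 7.2 m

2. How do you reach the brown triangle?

turn left 168°, forward 4.3 m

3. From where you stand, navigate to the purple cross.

turn left 71°, forward 6.1 m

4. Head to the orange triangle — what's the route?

turn left 87°, forward 9.4 m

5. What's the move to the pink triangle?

turn left 102°, forward 5.7 m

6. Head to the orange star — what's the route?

turn left 92°, forward 7.7 m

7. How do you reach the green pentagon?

turn right 130°, forward 3.5 m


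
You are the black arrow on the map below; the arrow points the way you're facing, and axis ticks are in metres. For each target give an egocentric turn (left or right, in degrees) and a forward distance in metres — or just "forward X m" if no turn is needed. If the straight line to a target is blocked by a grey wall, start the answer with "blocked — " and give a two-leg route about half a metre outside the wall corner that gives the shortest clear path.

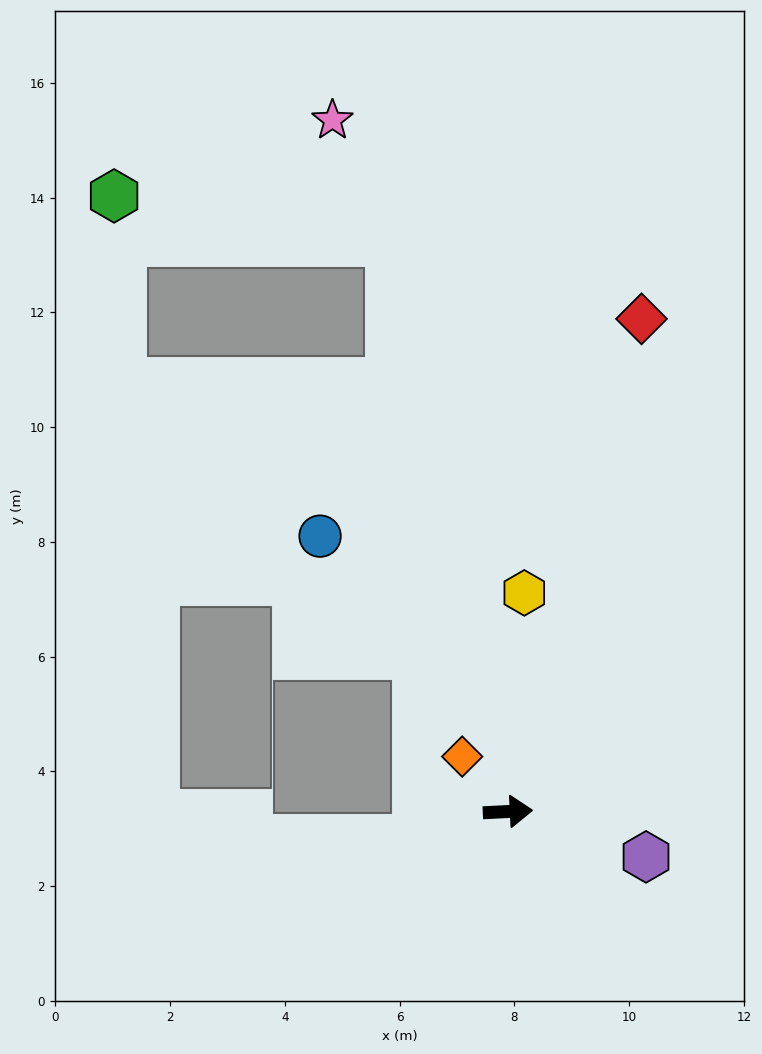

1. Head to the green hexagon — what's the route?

blocked — turn left 99°, forward 10.1 m, then turn left 69°, forward 4.9 m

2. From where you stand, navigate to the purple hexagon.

turn right 21°, forward 2.5 m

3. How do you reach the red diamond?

turn left 72°, forward 8.9 m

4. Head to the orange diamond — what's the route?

turn left 127°, forward 1.2 m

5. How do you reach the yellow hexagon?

turn left 83°, forward 3.8 m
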